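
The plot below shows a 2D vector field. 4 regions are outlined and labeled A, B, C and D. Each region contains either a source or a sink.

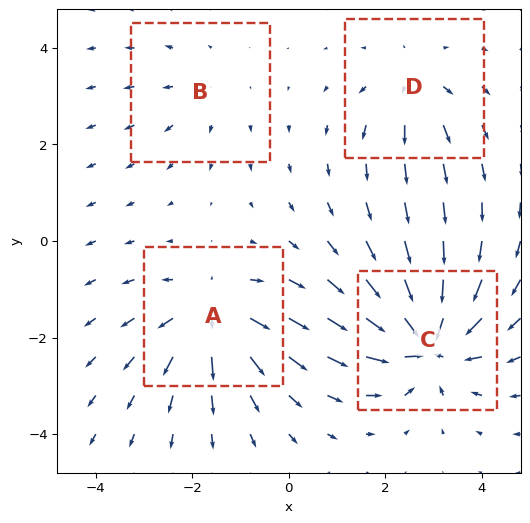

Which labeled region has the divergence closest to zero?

B

Divergence at each region's feature centre — A: about +6, B: about +2, C: about -8, D: about +4. Region B is closest to zero.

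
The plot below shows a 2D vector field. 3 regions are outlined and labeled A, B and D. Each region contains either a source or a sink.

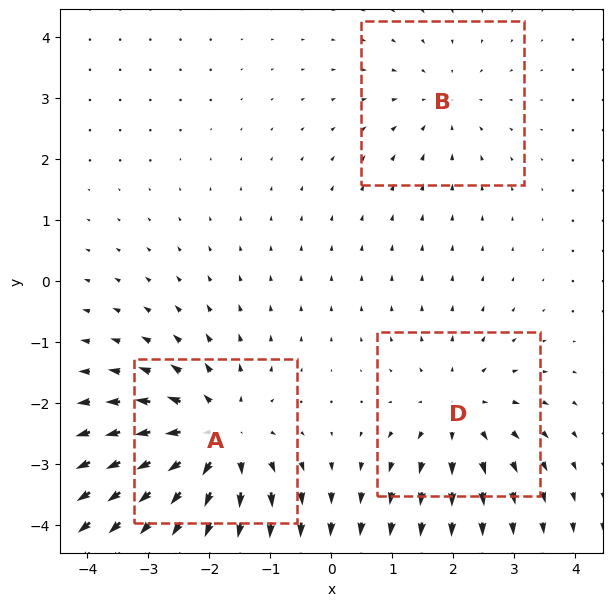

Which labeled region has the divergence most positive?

A

Divergence at each region's feature centre — A: about +5, B: about -2, D: about +3. Region A is most positive.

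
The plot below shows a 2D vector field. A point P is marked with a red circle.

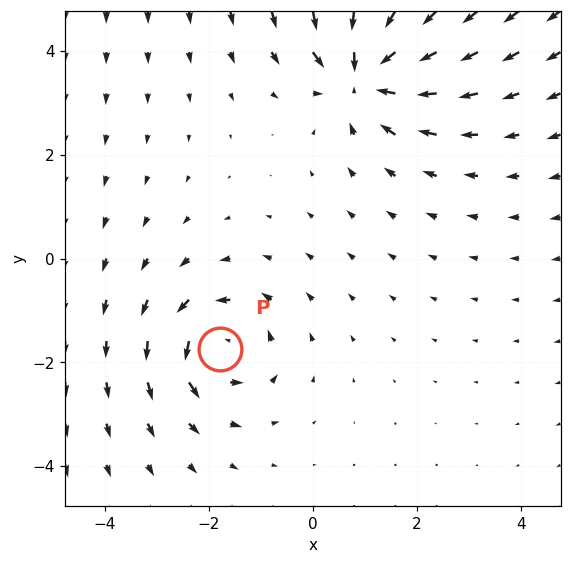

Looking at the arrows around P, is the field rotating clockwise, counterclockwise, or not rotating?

counterclockwise

Near P at (-1.8, -1.7) the arrows circulate counterclockwise. The curl (z-component) there is about +4; positive curl means counterclockwise rotation.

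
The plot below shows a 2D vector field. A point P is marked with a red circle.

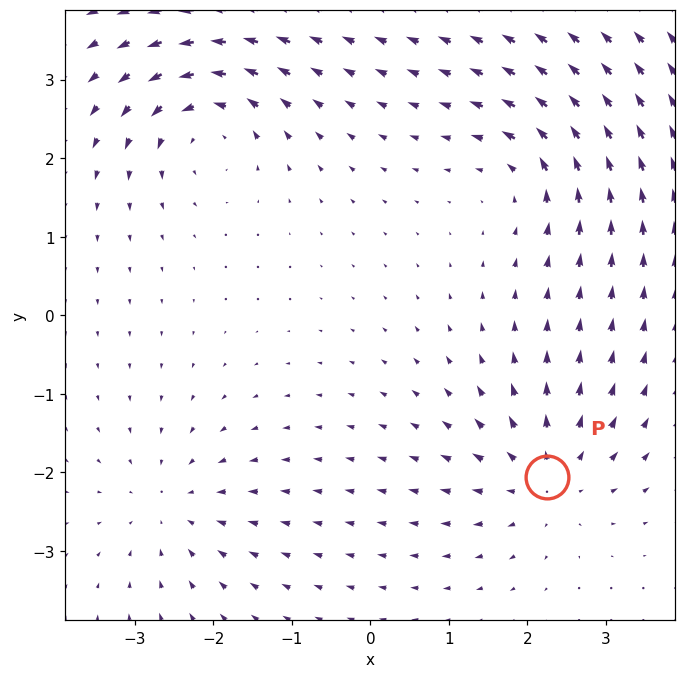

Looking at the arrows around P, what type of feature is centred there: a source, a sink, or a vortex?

At P (2.3, -2.1) the arrows spread outward. Divergence about +5, curl ≈0 — positive divergence with near-zero curl is a source.

source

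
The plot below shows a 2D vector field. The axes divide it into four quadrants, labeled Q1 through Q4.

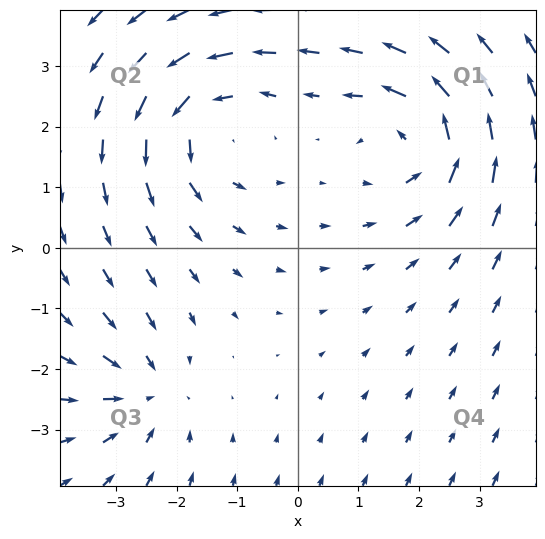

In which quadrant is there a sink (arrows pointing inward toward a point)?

Q3

The sink sits at approximately (-2.5, -2.4), which lies in quadrant Q3. The divergence there is about -3, negative as expected for a sink.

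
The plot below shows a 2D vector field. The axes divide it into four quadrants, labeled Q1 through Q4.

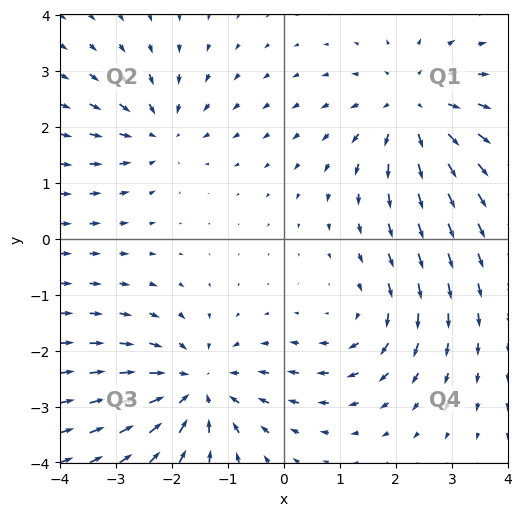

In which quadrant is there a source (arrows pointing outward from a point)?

Q1

The source sits at approximately (2.3, 2.3), which lies in quadrant Q1. The divergence there is about +4, positive as expected for a source.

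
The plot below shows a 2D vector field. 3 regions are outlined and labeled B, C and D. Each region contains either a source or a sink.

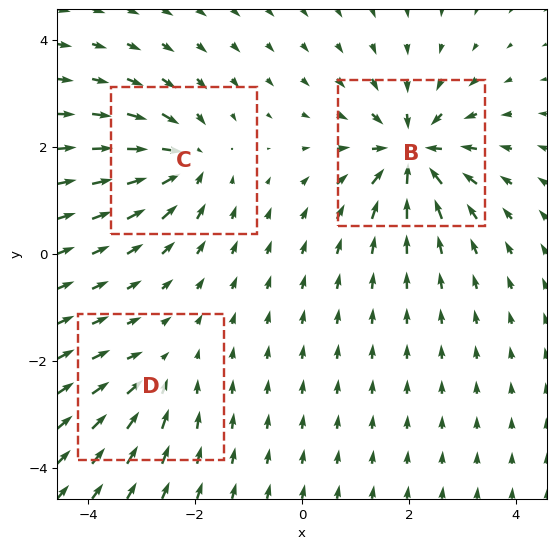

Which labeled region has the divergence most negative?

Divergence at each region's feature centre — B: about -6, C: about -4, D: about -3. Region B is most negative.

B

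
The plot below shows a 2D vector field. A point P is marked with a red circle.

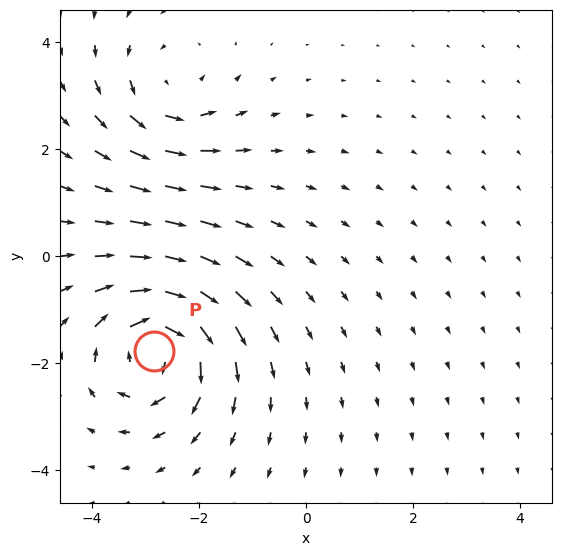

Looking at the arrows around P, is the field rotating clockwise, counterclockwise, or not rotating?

Near P at (-2.8, -1.8) the arrows circulate clockwise. The curl (z-component) there is about -5; negative curl means clockwise rotation.

clockwise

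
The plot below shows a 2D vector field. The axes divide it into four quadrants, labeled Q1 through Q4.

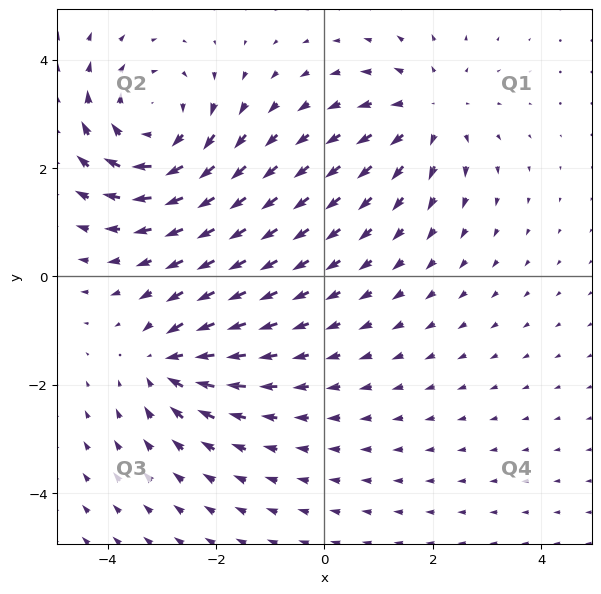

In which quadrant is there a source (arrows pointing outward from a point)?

Q1

The source sits at approximately (1.9, 3.0), which lies in quadrant Q1. The divergence there is about +3, positive as expected for a source.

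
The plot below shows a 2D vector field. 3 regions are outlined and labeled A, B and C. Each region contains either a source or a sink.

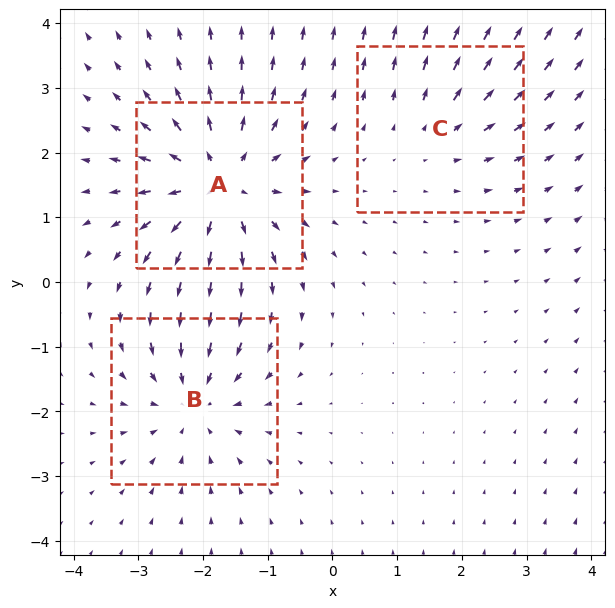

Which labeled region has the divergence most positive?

Divergence at each region's feature centre — A: about +5, B: about -3, C: about +2. Region A is most positive.

A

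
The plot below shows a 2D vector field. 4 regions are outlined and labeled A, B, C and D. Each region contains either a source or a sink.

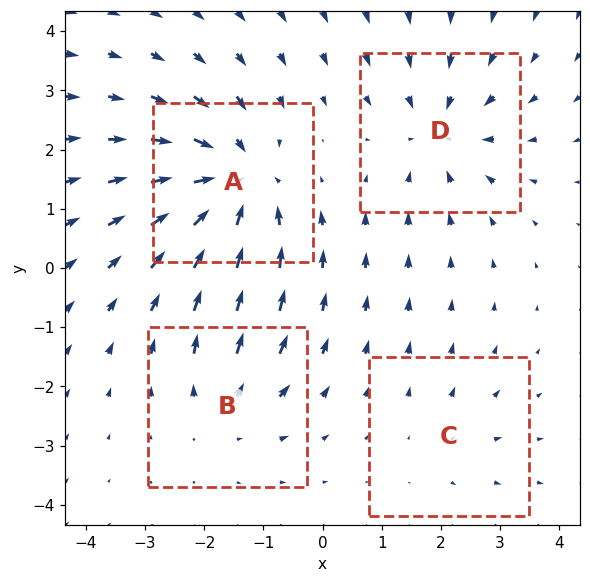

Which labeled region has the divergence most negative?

A

Divergence at each region's feature centre — A: about -7, B: about +3, C: about +2, D: about -5. Region A is most negative.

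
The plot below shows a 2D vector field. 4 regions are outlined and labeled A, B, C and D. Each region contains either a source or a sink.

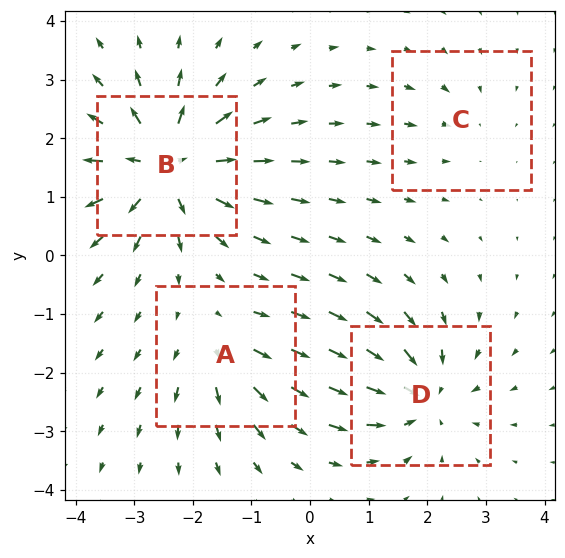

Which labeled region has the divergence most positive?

B

Divergence at each region's feature centre — A: about +4, B: about +7, C: about -2, D: about -5. Region B is most positive.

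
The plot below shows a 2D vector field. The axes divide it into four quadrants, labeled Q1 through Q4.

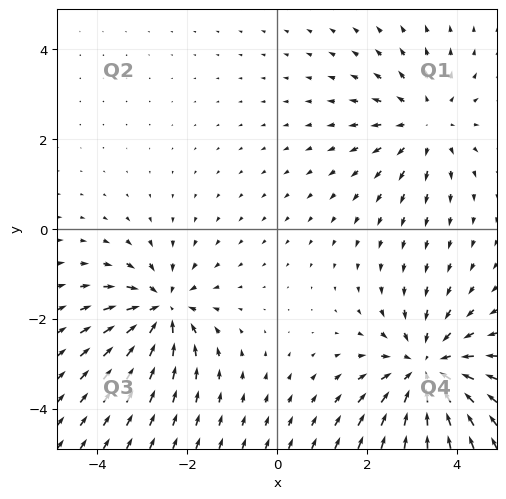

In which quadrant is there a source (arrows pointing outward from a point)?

The source sits at approximately (3.3, 2.3), which lies in quadrant Q1. The divergence there is about +3, positive as expected for a source.

Q1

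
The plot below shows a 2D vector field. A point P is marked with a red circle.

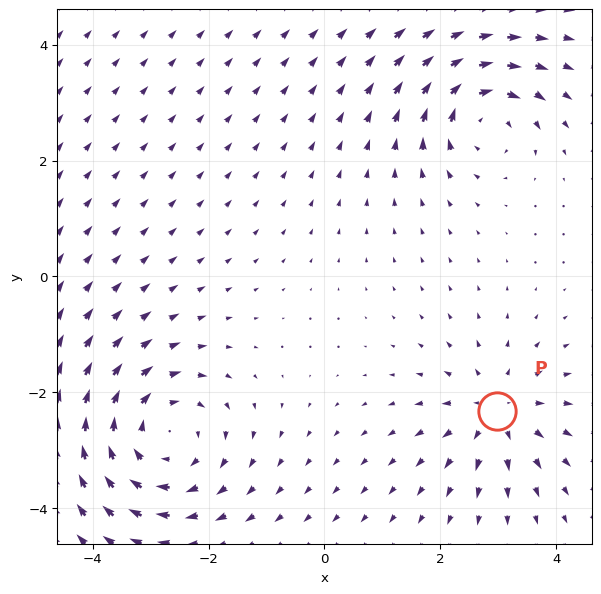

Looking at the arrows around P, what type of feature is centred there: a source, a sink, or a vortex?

At P (3.0, -2.3) the arrows spread outward. Divergence about +4, curl ≈0 — positive divergence with near-zero curl is a source.

source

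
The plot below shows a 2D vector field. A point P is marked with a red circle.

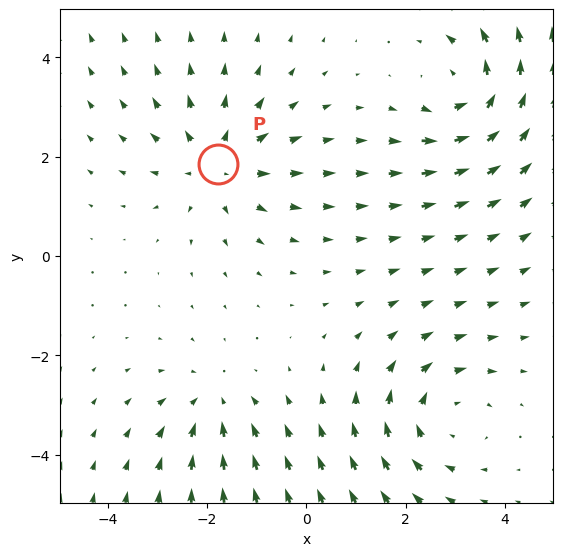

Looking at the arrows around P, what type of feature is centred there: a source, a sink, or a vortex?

At P (-1.8, 1.8) the arrows spread outward. Divergence about +3, curl ≈0 — positive divergence with near-zero curl is a source.

source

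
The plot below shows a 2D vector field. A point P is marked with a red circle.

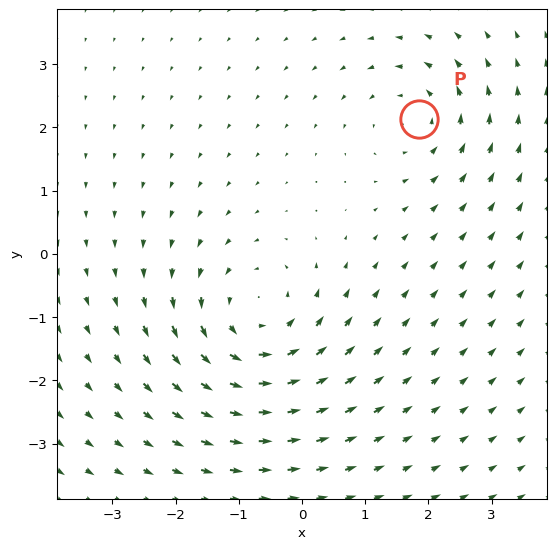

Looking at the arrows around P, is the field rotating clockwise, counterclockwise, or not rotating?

counterclockwise

Near P at (1.9, 2.1) the arrows circulate counterclockwise. The curl (z-component) there is about +3; positive curl means counterclockwise rotation.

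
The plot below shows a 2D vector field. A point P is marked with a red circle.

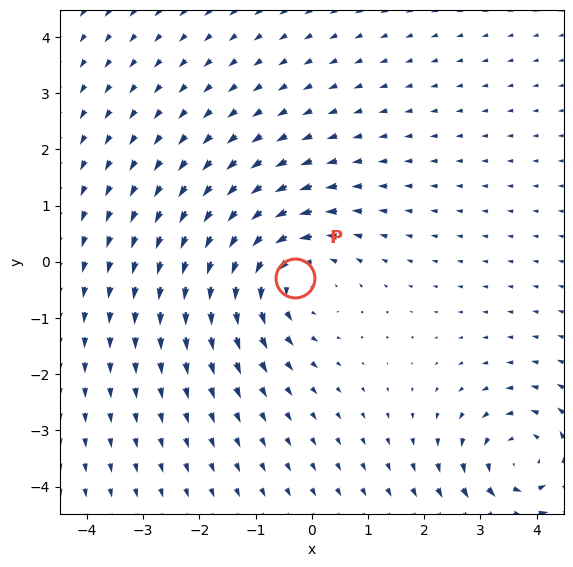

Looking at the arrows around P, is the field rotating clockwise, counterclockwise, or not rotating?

counterclockwise

Near P at (-0.3, -0.3) the arrows circulate counterclockwise. The curl (z-component) there is about +4; positive curl means counterclockwise rotation.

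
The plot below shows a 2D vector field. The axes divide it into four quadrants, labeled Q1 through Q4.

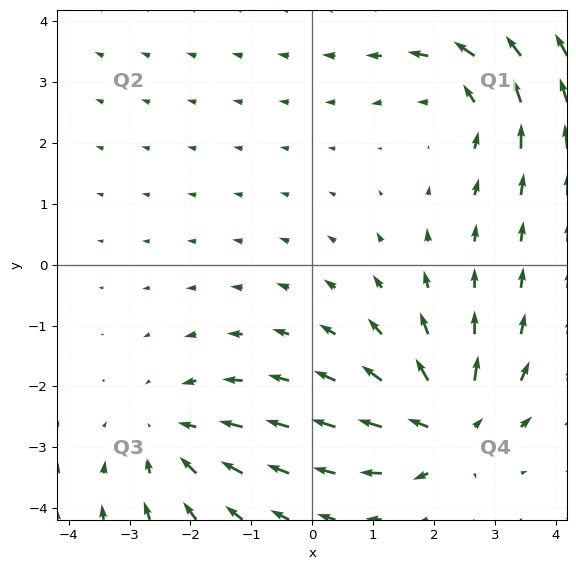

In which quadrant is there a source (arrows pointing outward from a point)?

The source sits at approximately (2.2, -2.6), which lies in quadrant Q4. The divergence there is about +5, positive as expected for a source.

Q4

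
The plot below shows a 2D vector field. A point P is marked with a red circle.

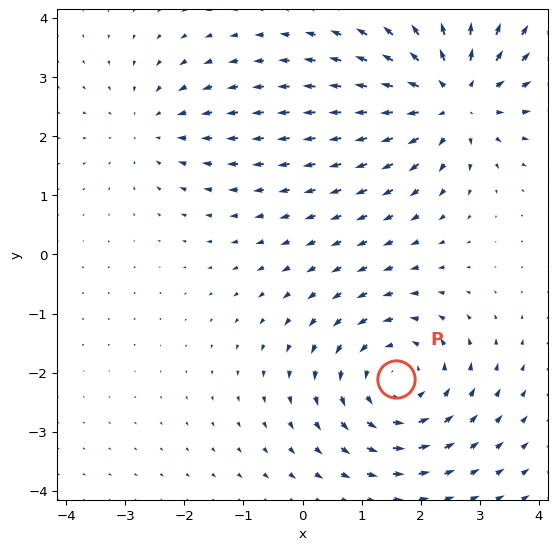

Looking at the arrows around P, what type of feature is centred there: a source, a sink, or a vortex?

At P (1.6, -2.1) the arrows circulate counterclockwise. Divergence ≈0, curl about +4 — near-zero divergence with nonzero curl is a vortex.

vortex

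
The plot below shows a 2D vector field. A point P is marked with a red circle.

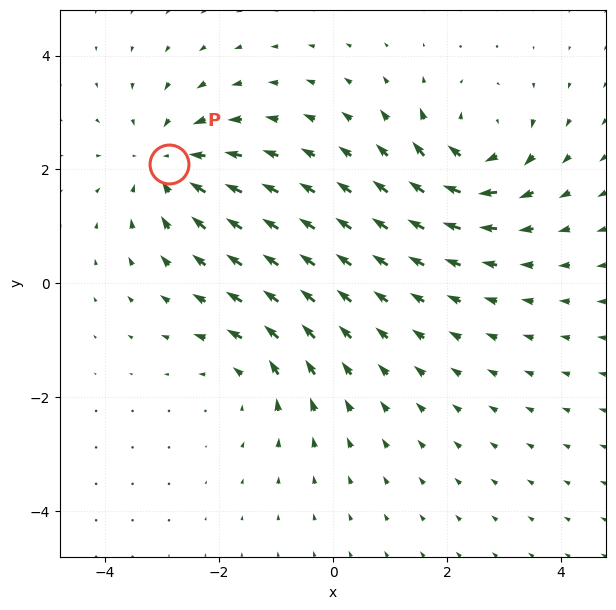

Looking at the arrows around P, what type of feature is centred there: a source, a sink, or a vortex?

At P (-2.9, 2.1) the arrows converge inward. Divergence about -5, curl ≈0 — negative divergence with near-zero curl is a sink.

sink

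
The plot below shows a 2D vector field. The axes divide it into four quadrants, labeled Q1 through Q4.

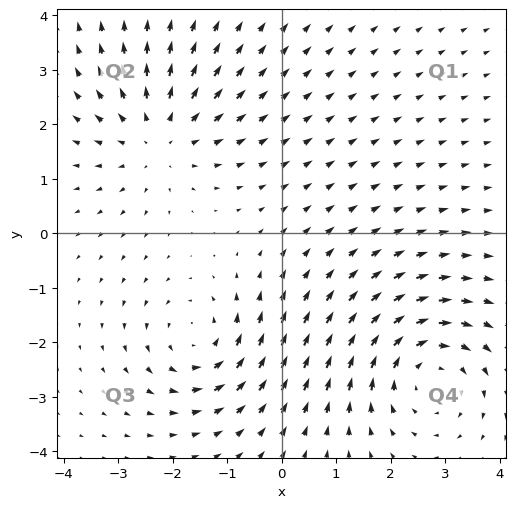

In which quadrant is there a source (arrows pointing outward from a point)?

The source sits at approximately (-2.3, 1.7), which lies in quadrant Q2. The divergence there is about +3, positive as expected for a source.

Q2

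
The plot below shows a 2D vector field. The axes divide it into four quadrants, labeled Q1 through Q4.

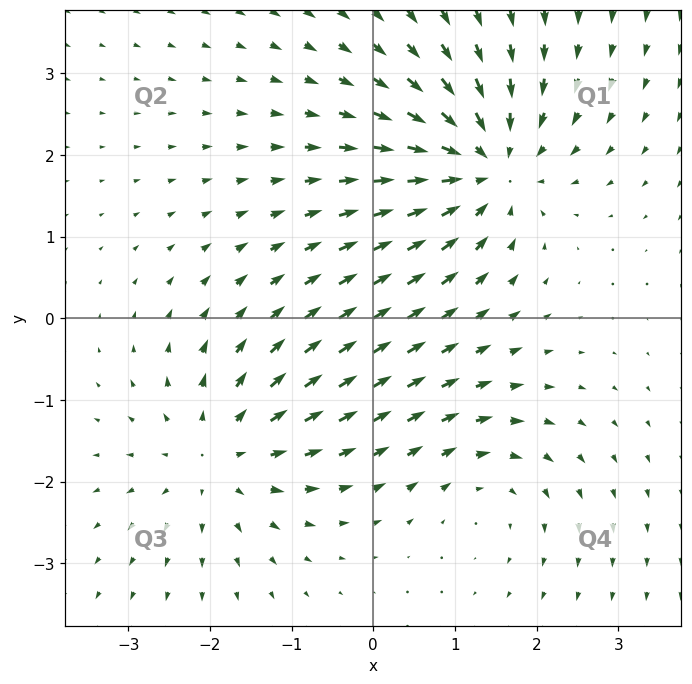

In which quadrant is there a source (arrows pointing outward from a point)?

Q3

The source sits at approximately (-1.9, -1.7), which lies in quadrant Q3. The divergence there is about +4, positive as expected for a source.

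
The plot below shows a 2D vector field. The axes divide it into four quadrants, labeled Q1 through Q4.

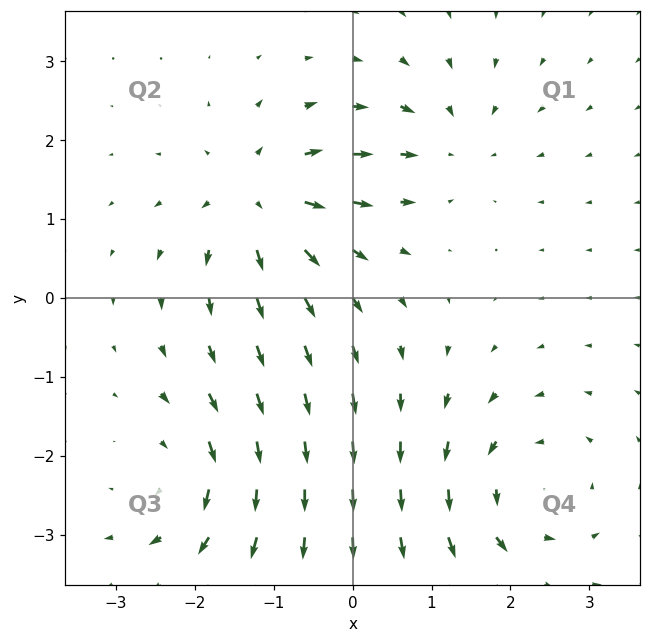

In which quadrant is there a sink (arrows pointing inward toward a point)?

Q1

The sink sits at approximately (1.2, 2.0), which lies in quadrant Q1. The divergence there is about -3, negative as expected for a sink.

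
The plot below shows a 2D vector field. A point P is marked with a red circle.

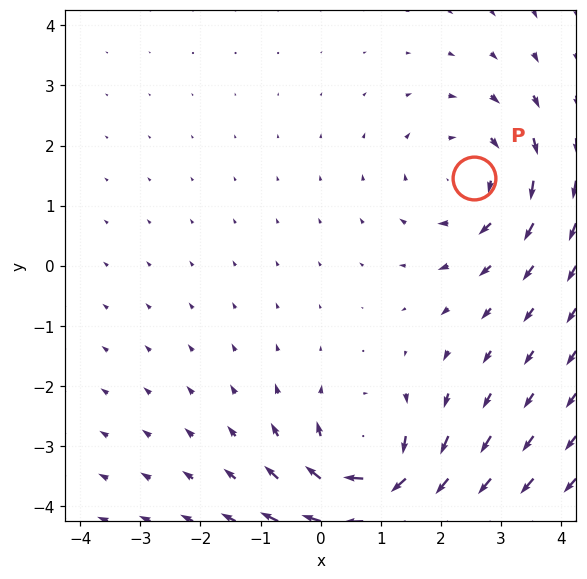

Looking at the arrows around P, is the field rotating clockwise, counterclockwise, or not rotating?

clockwise

Near P at (2.5, 1.5) the arrows circulate clockwise. The curl (z-component) there is about -3; negative curl means clockwise rotation.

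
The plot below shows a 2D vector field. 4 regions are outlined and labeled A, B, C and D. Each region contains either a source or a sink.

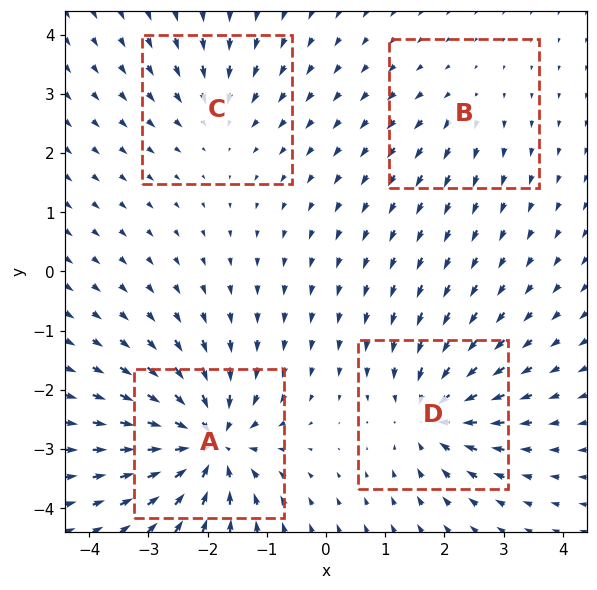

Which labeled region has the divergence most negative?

Divergence at each region's feature centre — A: about -9, B: about +3, C: about -4, D: about -6. Region A is most negative.

A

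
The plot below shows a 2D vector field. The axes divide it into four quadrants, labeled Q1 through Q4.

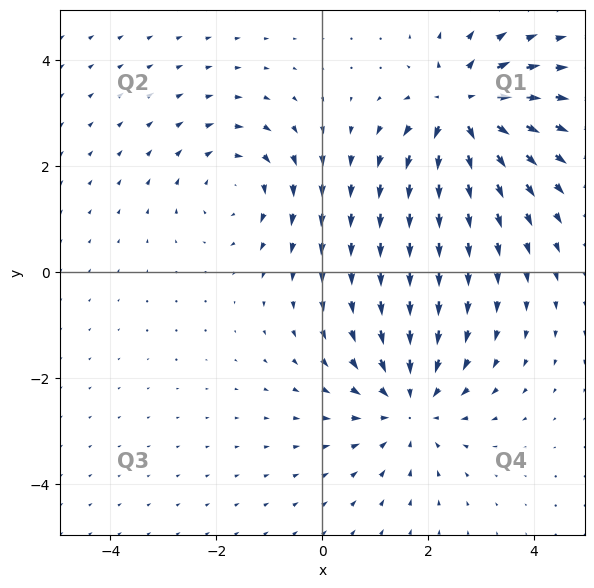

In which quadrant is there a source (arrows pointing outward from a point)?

Q1

The source sits at approximately (2.7, 3.1), which lies in quadrant Q1. The divergence there is about +6, positive as expected for a source.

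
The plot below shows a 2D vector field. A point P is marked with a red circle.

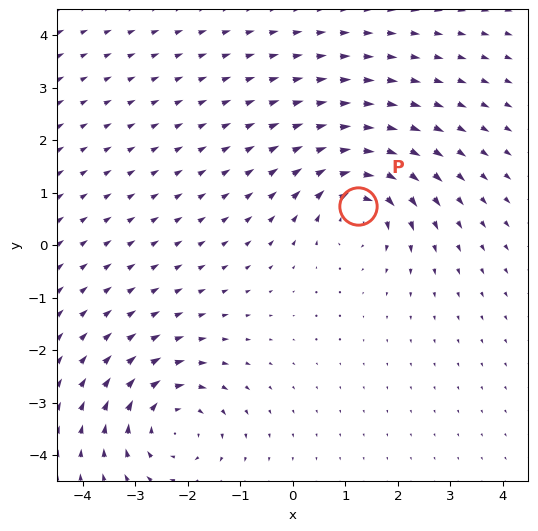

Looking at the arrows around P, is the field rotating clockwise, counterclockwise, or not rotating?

Near P at (1.2, 0.7) the arrows circulate clockwise. The curl (z-component) there is about -6; negative curl means clockwise rotation.

clockwise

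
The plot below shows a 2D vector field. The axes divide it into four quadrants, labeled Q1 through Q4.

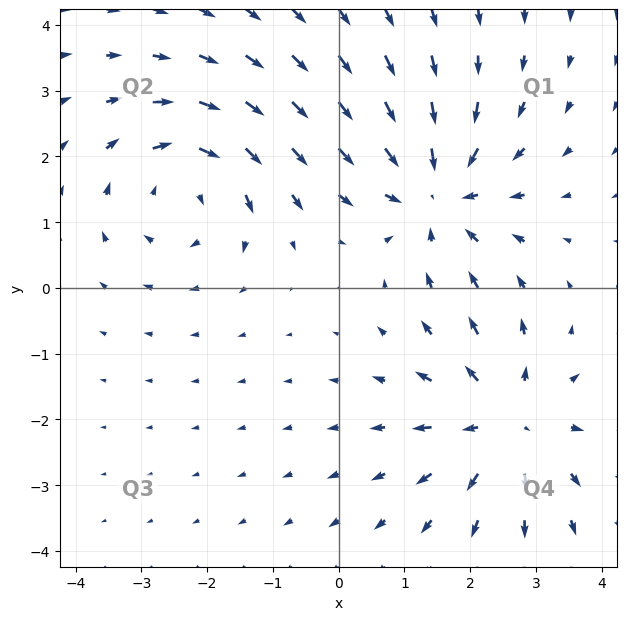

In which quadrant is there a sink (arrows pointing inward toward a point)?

The sink sits at approximately (1.5, 1.4), which lies in quadrant Q1. The divergence there is about -3, negative as expected for a sink.

Q1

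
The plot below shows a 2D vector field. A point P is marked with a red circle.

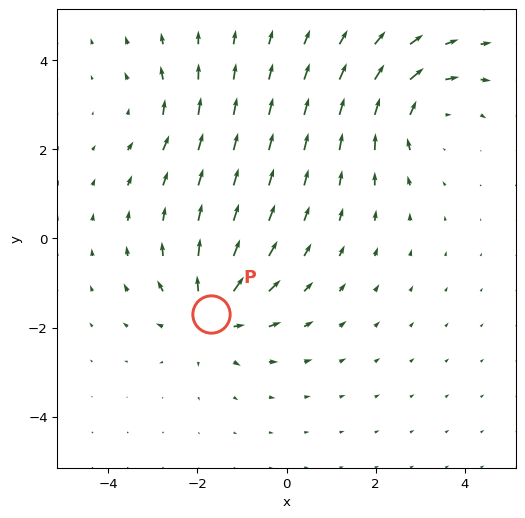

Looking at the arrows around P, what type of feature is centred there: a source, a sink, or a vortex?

At P (-1.7, -1.7) the arrows spread outward. Divergence about +5, curl ≈0 — positive divergence with near-zero curl is a source.

source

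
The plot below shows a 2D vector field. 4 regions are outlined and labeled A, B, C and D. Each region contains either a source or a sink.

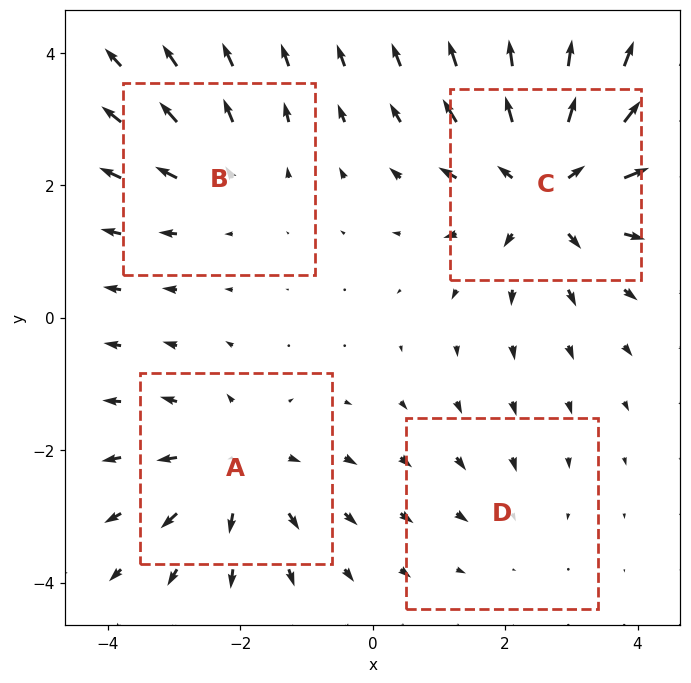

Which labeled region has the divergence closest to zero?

D

Divergence at each region's feature centre — A: about +4, B: about +3, C: about +6, D: about -2. Region D is closest to zero.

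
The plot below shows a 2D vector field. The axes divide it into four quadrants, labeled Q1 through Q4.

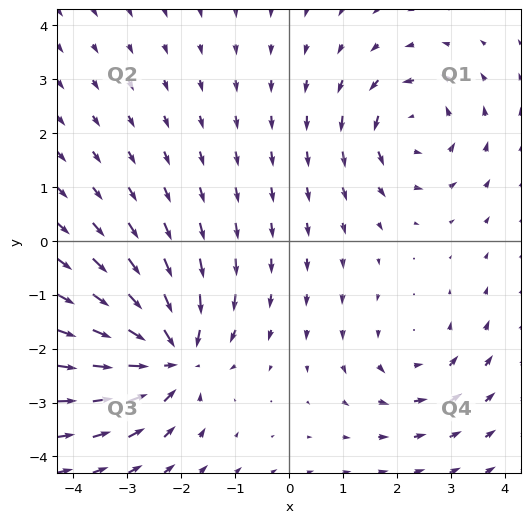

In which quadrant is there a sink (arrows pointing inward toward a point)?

Q3

The sink sits at approximately (-2.2, -2.1), which lies in quadrant Q3. The divergence there is about -6, negative as expected for a sink.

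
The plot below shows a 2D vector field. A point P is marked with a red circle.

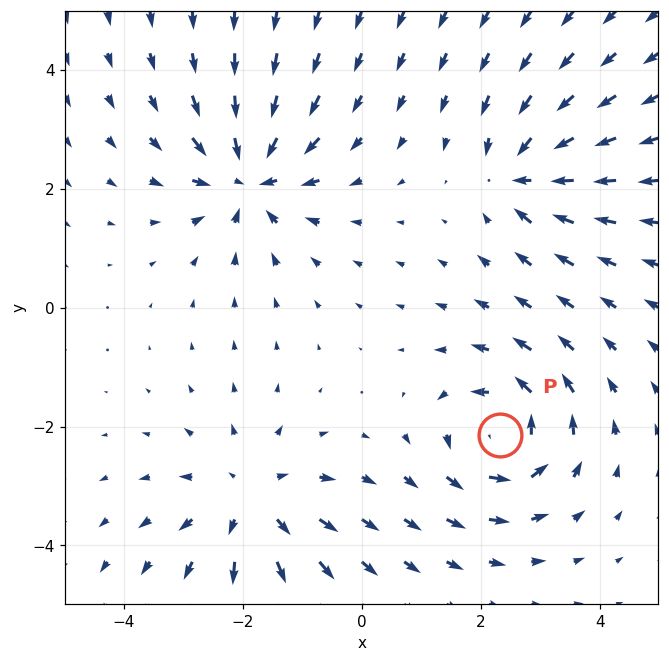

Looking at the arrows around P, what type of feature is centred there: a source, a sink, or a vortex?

At P (2.3, -2.1) the arrows circulate counterclockwise. Divergence ≈0, curl about +6 — near-zero divergence with nonzero curl is a vortex.

vortex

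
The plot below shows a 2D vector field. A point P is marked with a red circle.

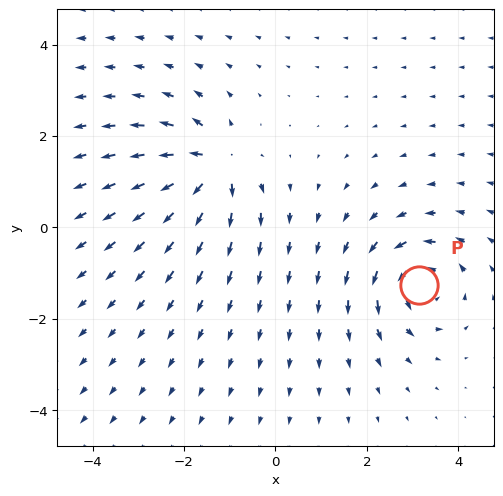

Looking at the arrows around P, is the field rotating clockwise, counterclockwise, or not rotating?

Near P at (3.1, -1.2) the arrows circulate counterclockwise. The curl (z-component) there is about +5; positive curl means counterclockwise rotation.

counterclockwise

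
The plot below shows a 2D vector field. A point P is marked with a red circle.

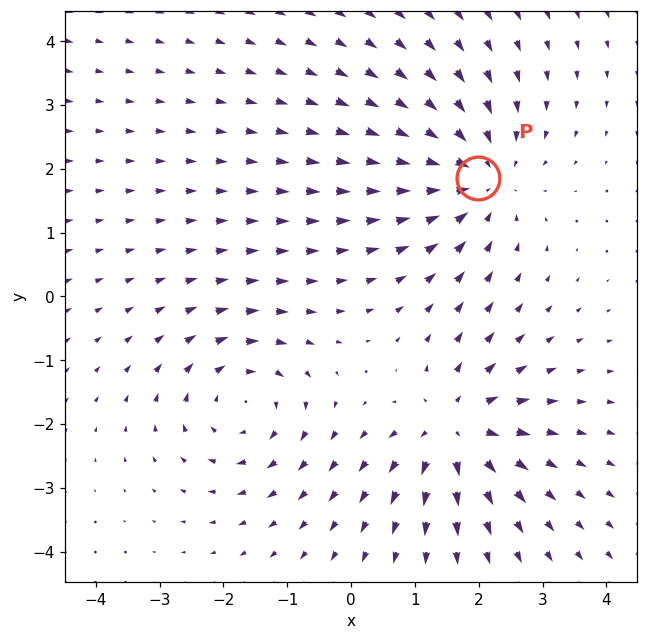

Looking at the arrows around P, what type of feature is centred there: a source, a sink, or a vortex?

At P (2.0, 1.9) the arrows converge inward. Divergence about -3, curl ≈0 — negative divergence with near-zero curl is a sink.

sink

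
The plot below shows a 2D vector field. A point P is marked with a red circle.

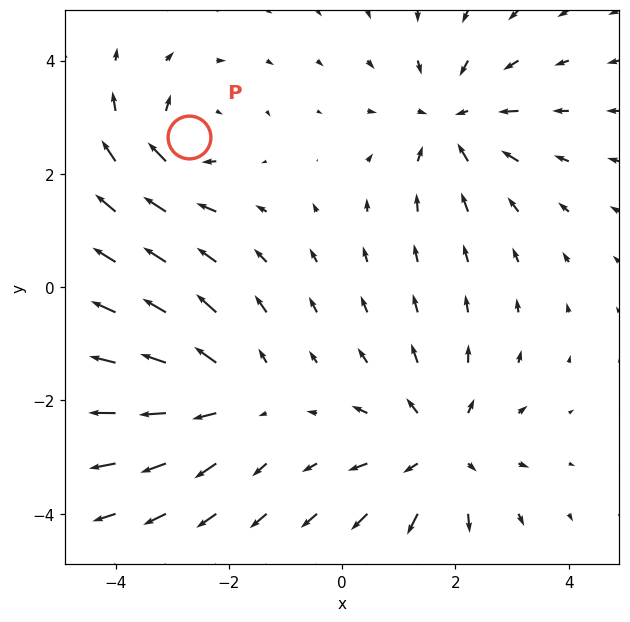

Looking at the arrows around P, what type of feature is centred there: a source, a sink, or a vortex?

At P (-2.7, 2.7) the arrows circulate clockwise. Divergence ≈0, curl about -4 — near-zero divergence with nonzero curl is a vortex.

vortex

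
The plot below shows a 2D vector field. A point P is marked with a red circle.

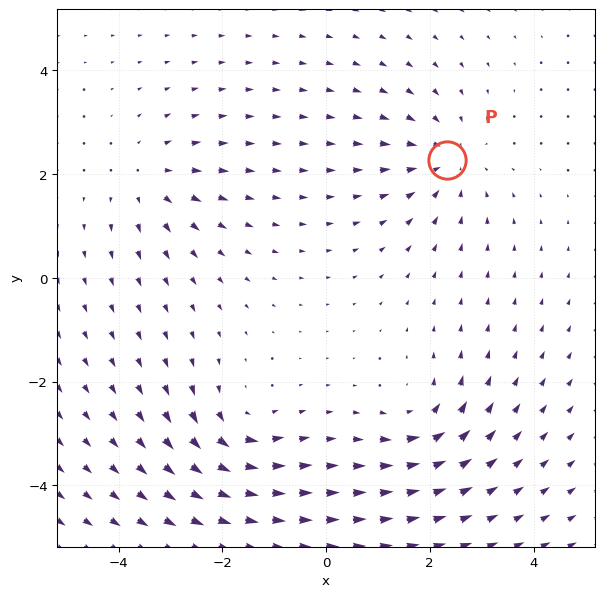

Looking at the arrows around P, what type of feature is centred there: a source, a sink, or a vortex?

sink

At P (2.3, 2.3) the arrows converge inward. Divergence about -3, curl ≈0 — negative divergence with near-zero curl is a sink.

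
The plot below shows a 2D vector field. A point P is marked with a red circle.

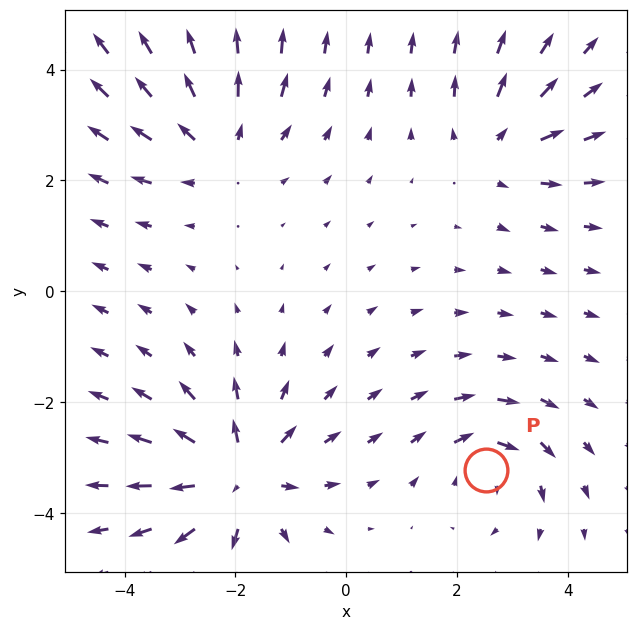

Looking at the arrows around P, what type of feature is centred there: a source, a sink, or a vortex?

At P (2.5, -3.2) the arrows circulate clockwise. Divergence ≈0, curl about -4 — near-zero divergence with nonzero curl is a vortex.

vortex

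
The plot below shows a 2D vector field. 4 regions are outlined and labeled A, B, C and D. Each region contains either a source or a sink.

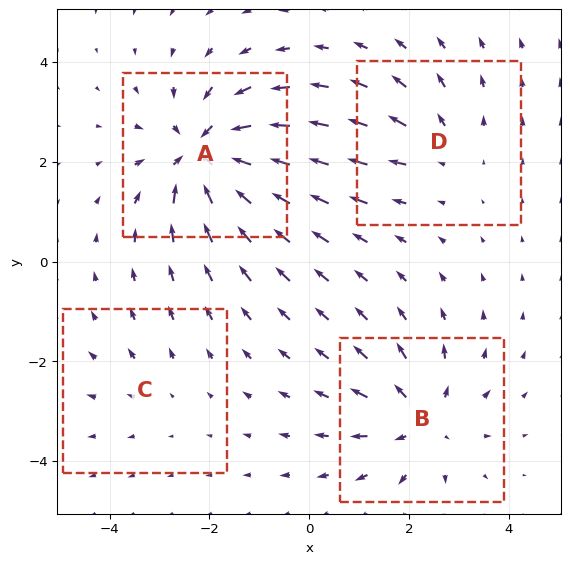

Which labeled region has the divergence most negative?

Divergence at each region's feature centre — A: about -7, B: about +5, C: about +2, D: about +3. Region A is most negative.

A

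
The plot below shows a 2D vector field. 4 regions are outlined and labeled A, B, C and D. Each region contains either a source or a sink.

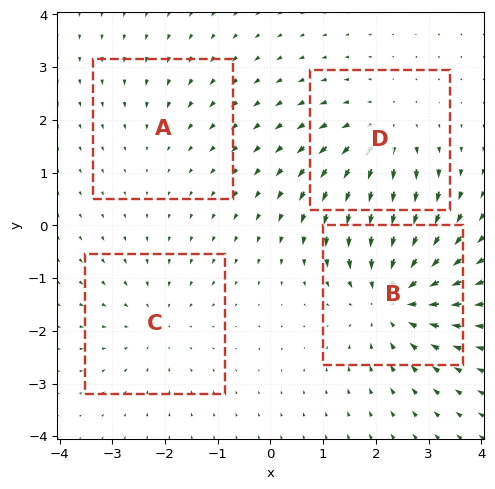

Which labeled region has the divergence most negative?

Divergence at each region's feature centre — A: about -2, B: about -6, C: about -3, D: about +4. Region B is most negative.

B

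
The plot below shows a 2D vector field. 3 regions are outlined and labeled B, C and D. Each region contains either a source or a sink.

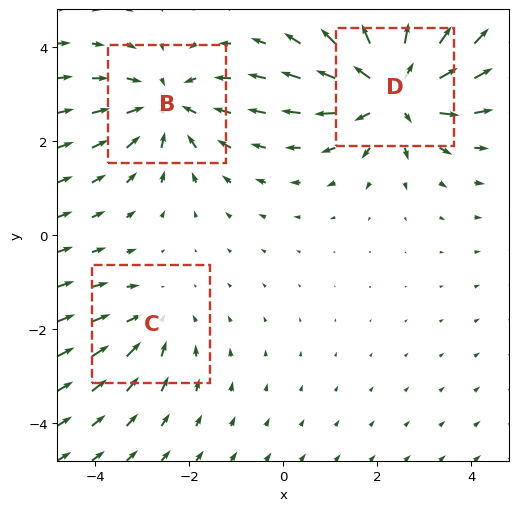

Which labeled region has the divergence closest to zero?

Divergence at each region's feature centre — B: about -3, C: about -2, D: about +5. Region C is closest to zero.

C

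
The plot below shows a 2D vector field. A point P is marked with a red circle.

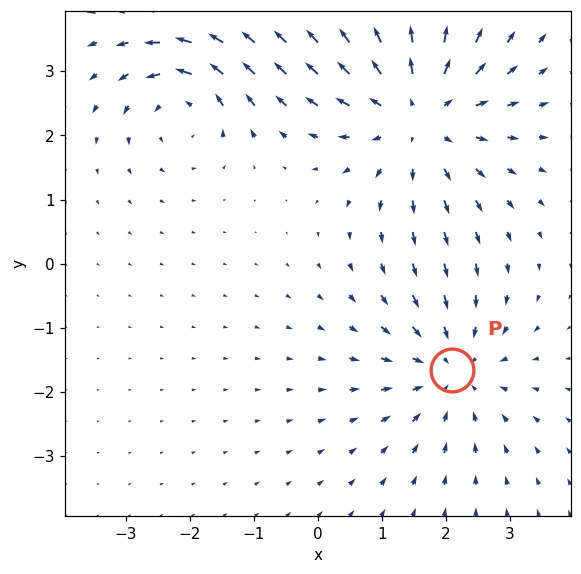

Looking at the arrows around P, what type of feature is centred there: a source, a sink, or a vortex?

sink

At P (2.1, -1.7) the arrows converge inward. Divergence about -3, curl ≈0 — negative divergence with near-zero curl is a sink.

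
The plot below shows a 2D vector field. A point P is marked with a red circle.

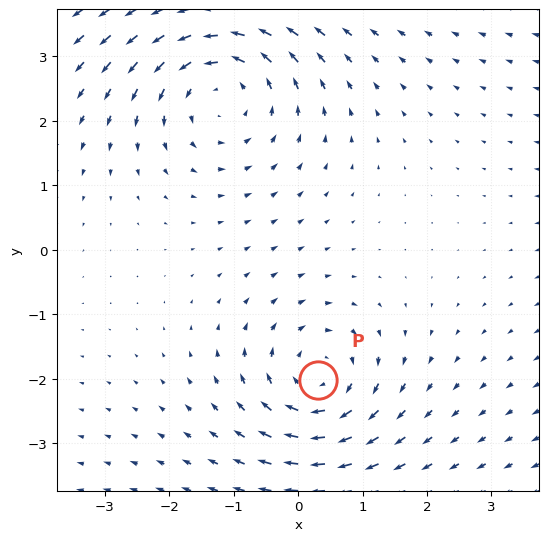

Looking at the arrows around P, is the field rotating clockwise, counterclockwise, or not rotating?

Near P at (0.3, -2.0) the arrows circulate clockwise. The curl (z-component) there is about -4; negative curl means clockwise rotation.

clockwise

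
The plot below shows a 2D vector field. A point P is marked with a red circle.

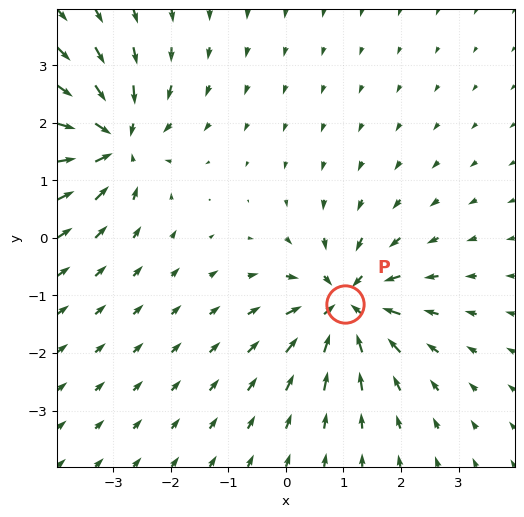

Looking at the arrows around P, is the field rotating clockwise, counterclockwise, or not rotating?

not rotating

Near P at (1.0, -1.2) the arrows show no circulation. The curl there is ≈0.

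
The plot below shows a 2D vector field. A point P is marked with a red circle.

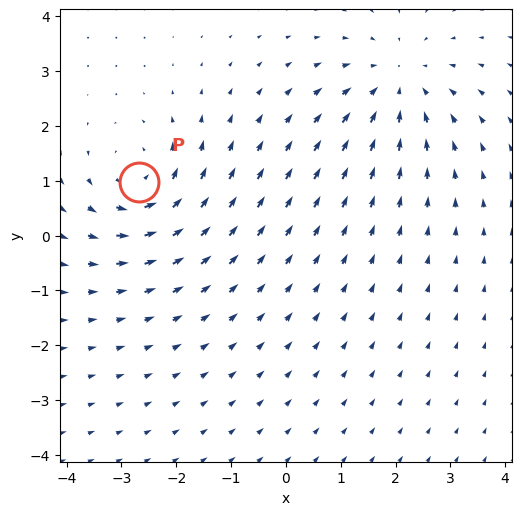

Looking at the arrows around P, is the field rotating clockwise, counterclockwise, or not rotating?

Near P at (-2.7, 1.0) the arrows circulate counterclockwise. The curl (z-component) there is about +4; positive curl means counterclockwise rotation.

counterclockwise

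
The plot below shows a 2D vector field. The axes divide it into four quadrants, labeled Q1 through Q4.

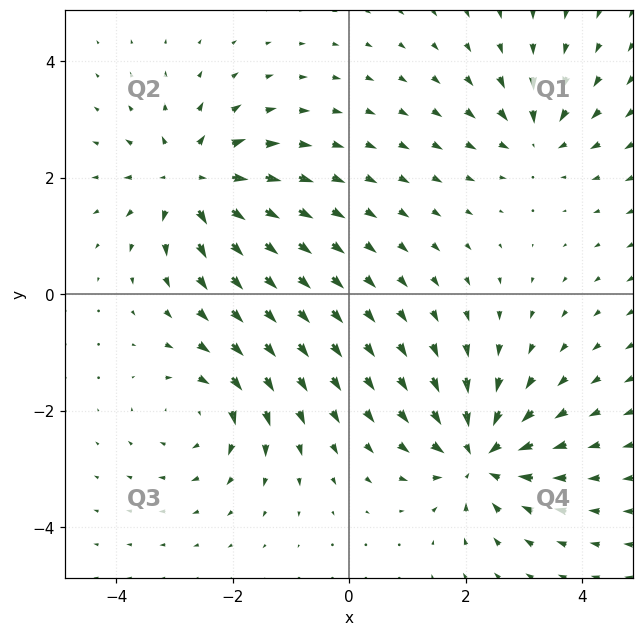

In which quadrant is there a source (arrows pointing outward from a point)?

Q2

The source sits at approximately (-2.7, 1.9), which lies in quadrant Q2. The divergence there is about +5, positive as expected for a source.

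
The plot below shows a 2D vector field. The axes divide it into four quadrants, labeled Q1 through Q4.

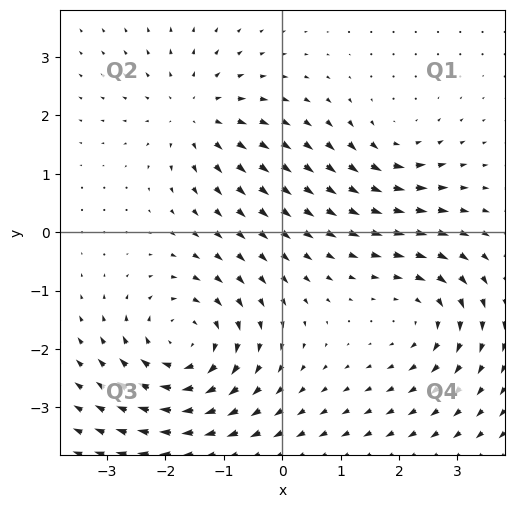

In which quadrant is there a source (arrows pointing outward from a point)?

Q2

The source sits at approximately (-1.5, 2.0), which lies in quadrant Q2. The divergence there is about +4, positive as expected for a source.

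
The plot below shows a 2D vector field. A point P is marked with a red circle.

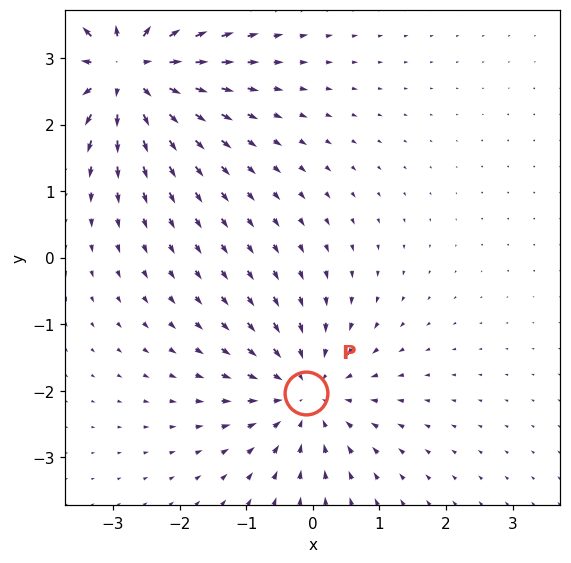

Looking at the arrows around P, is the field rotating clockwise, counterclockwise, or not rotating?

Near P at (-0.1, -2.0) the arrows show no circulation. The curl there is ≈0.

not rotating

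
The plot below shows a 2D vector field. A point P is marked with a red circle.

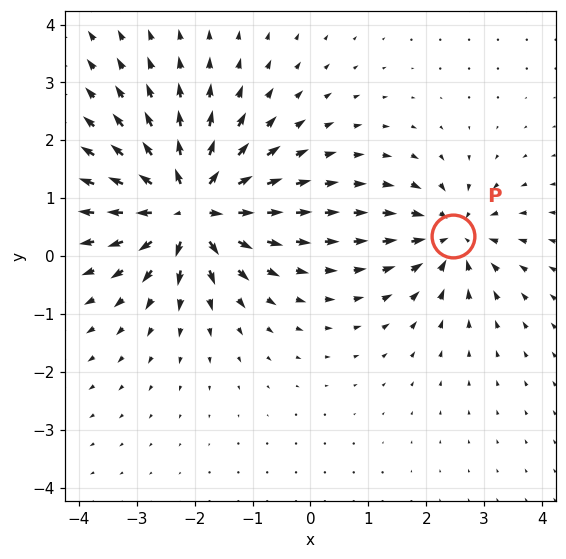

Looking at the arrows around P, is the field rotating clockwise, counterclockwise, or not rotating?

Near P at (2.5, 0.3) the arrows show no circulation. The curl there is ≈0.

not rotating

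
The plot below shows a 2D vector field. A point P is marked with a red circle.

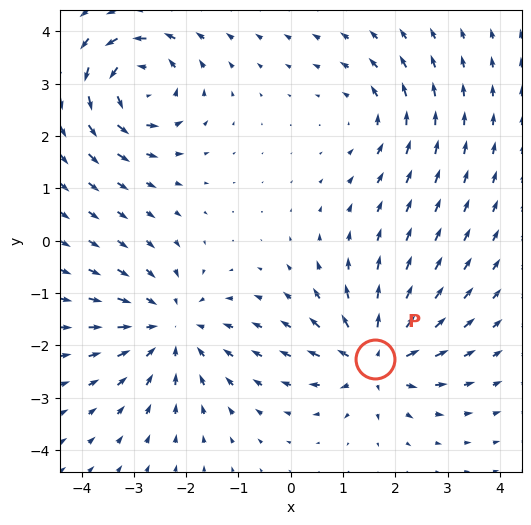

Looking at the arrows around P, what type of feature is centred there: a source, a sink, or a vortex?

source

At P (1.6, -2.3) the arrows spread outward. Divergence about +6, curl ≈0 — positive divergence with near-zero curl is a source.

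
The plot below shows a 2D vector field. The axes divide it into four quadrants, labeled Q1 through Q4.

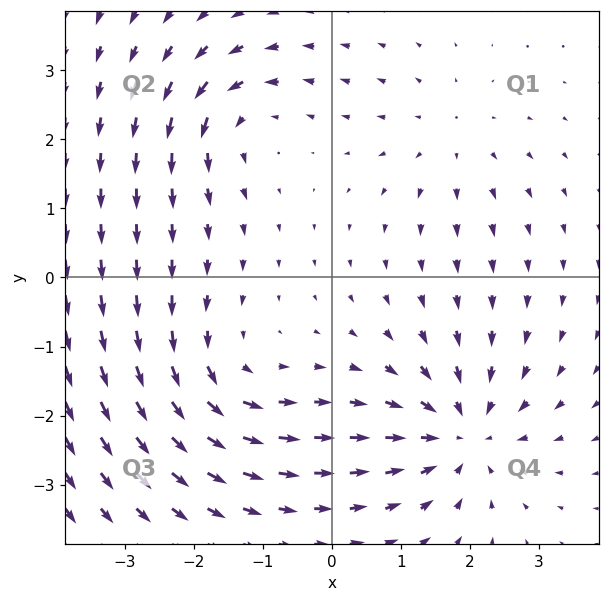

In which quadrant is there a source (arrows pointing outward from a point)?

Q1

The source sits at approximately (1.7, 2.0), which lies in quadrant Q1. The divergence there is about +2, positive as expected for a source.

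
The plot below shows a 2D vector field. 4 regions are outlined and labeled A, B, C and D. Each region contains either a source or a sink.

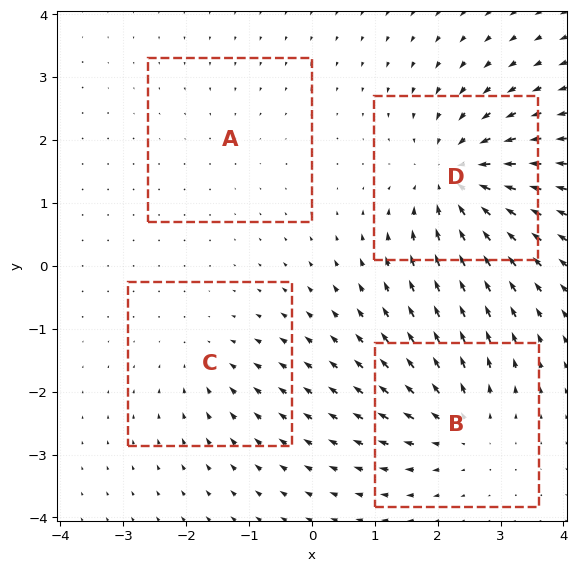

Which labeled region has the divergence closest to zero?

A

Divergence at each region's feature centre — A: about -2, B: about +5, C: about -3, D: about -7. Region A is closest to zero.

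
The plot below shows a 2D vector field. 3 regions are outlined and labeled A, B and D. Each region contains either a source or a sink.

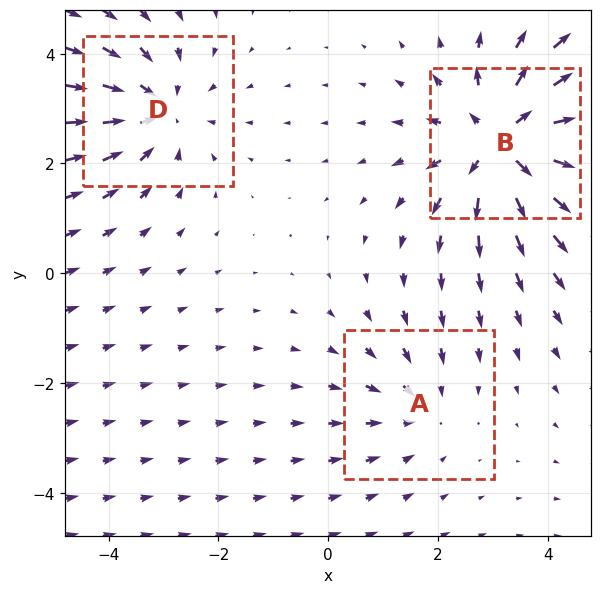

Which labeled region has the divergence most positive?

B

Divergence at each region's feature centre — A: about -2, B: about +5, D: about -3. Region B is most positive.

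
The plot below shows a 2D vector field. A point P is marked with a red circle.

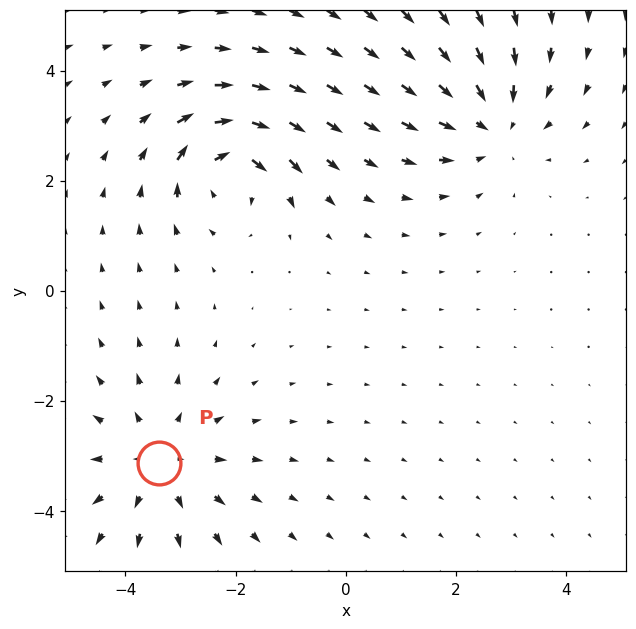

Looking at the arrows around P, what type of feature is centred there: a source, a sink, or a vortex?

source

At P (-3.4, -3.1) the arrows spread outward. Divergence about +2, curl ≈0 — positive divergence with near-zero curl is a source.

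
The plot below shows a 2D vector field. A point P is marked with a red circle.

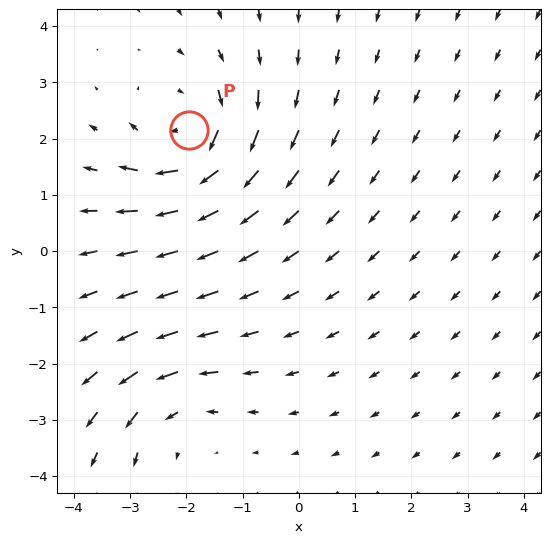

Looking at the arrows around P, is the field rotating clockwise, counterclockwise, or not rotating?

clockwise

Near P at (-2.0, 2.1) the arrows circulate clockwise. The curl (z-component) there is about -4; negative curl means clockwise rotation.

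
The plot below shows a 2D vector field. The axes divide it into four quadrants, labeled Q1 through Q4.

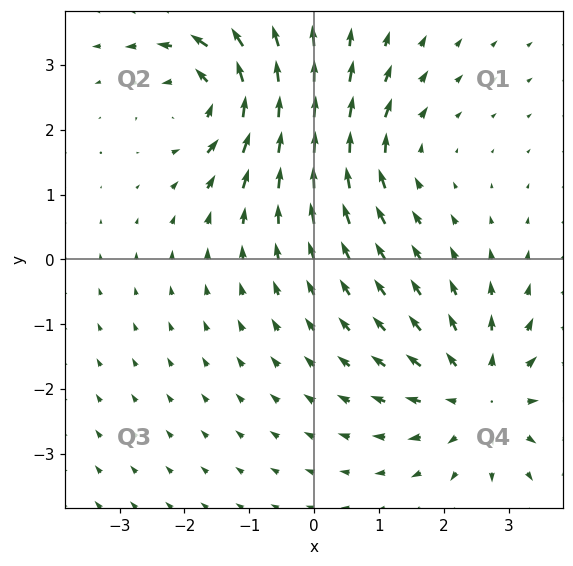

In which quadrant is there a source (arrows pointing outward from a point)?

The source sits at approximately (2.6, -2.1), which lies in quadrant Q4. The divergence there is about +4, positive as expected for a source.

Q4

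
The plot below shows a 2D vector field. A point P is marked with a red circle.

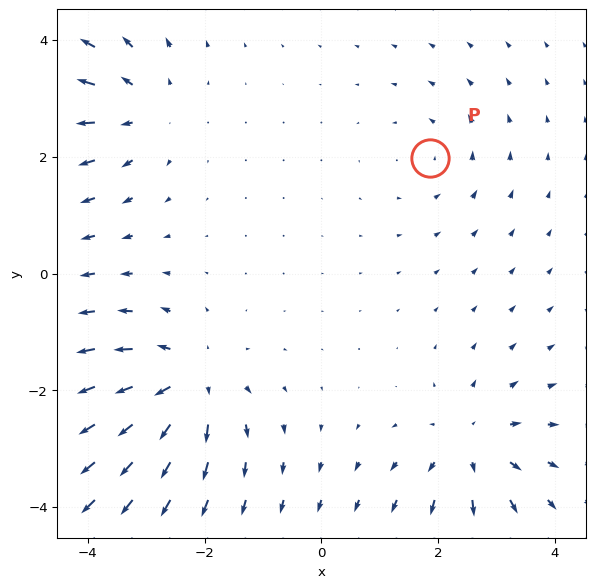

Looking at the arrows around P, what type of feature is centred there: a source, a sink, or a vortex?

At P (1.9, 2.0) the arrows circulate counterclockwise. Divergence ≈0, curl about +2 — near-zero divergence with nonzero curl is a vortex.

vortex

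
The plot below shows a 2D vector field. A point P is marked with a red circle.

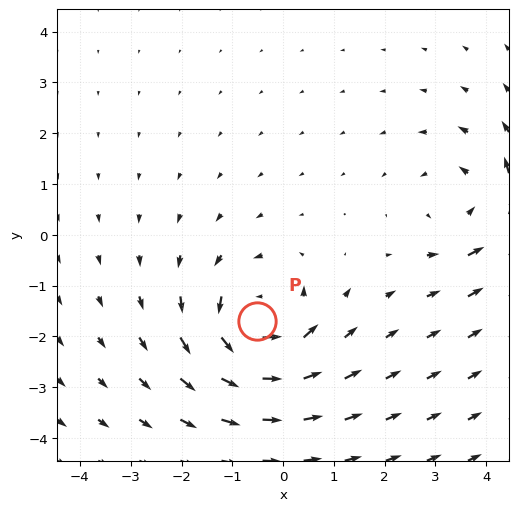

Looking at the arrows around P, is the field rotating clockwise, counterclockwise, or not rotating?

Near P at (-0.5, -1.7) the arrows circulate counterclockwise. The curl (z-component) there is about +4; positive curl means counterclockwise rotation.

counterclockwise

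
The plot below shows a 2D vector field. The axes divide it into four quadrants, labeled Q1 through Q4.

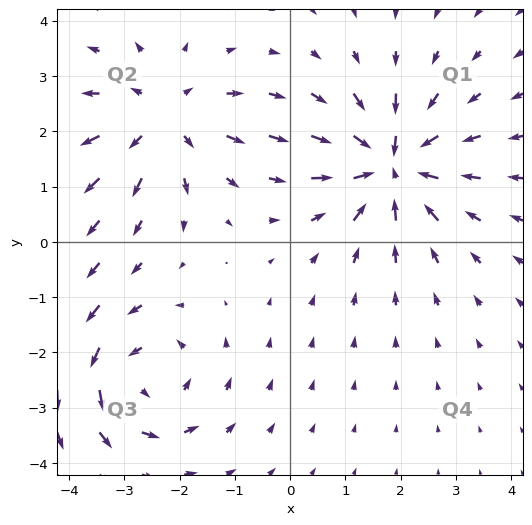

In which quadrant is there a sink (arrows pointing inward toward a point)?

Q1

The sink sits at approximately (1.8, 1.4), which lies in quadrant Q1. The divergence there is about -5, negative as expected for a sink.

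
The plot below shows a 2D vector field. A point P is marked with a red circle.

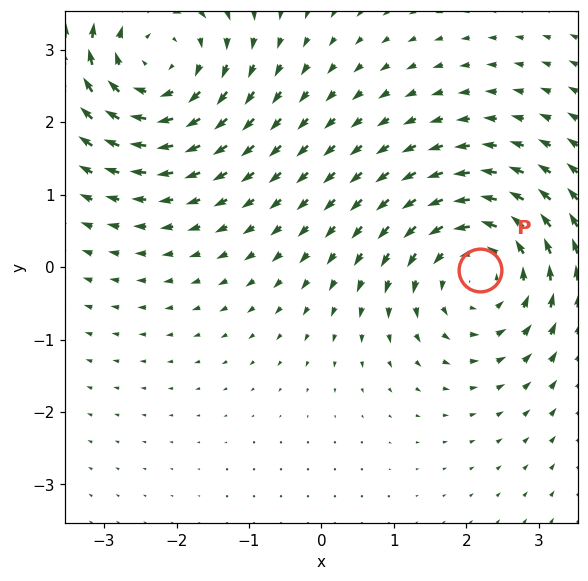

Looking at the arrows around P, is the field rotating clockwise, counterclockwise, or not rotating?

Near P at (2.2, -0.0) the arrows circulate counterclockwise. The curl (z-component) there is about +4; positive curl means counterclockwise rotation.

counterclockwise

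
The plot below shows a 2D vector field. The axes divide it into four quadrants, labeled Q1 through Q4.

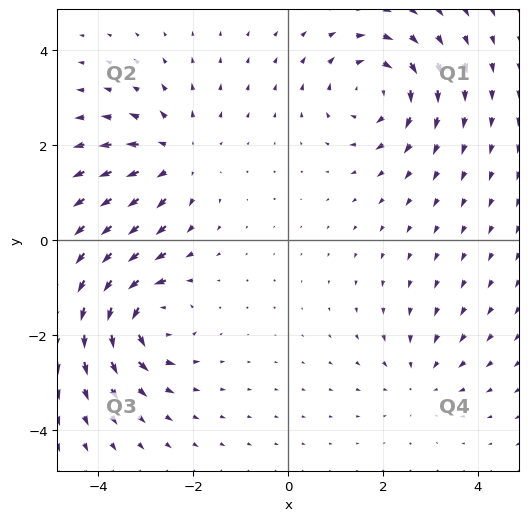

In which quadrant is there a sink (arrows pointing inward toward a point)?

Q4

The sink sits at approximately (2.8, -2.9), which lies in quadrant Q4. The divergence there is about -2, negative as expected for a sink.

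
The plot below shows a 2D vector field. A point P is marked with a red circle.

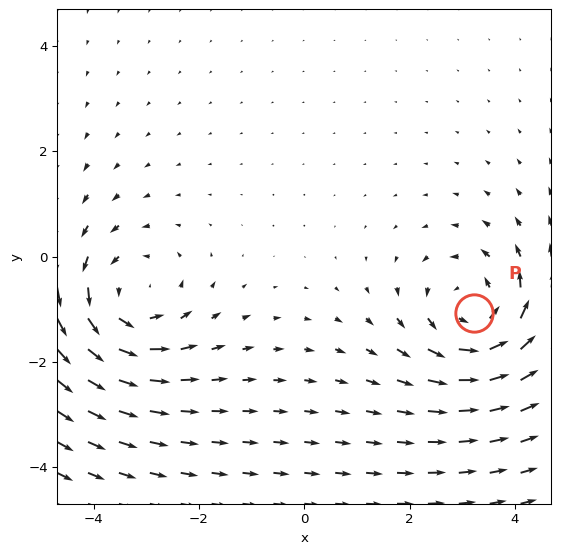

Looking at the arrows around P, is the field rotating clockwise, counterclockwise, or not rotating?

counterclockwise

Near P at (3.2, -1.1) the arrows circulate counterclockwise. The curl (z-component) there is about +4; positive curl means counterclockwise rotation.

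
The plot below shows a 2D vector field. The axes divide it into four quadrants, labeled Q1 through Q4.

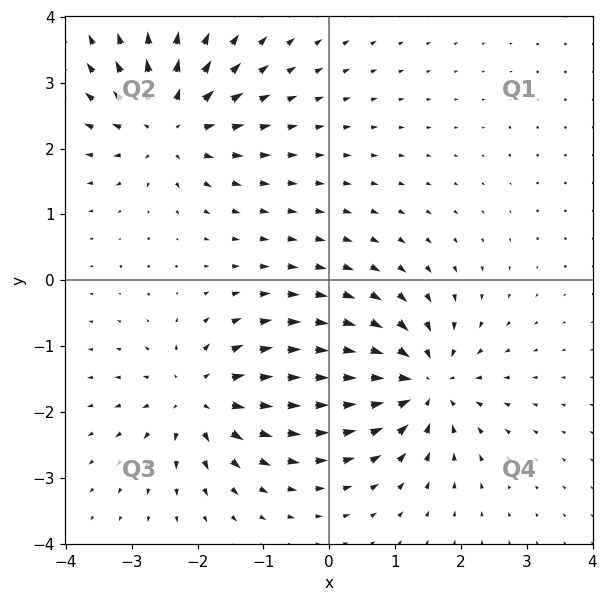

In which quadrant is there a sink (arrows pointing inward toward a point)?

Q4

The sink sits at approximately (1.4, -1.6), which lies in quadrant Q4. The divergence there is about -6, negative as expected for a sink.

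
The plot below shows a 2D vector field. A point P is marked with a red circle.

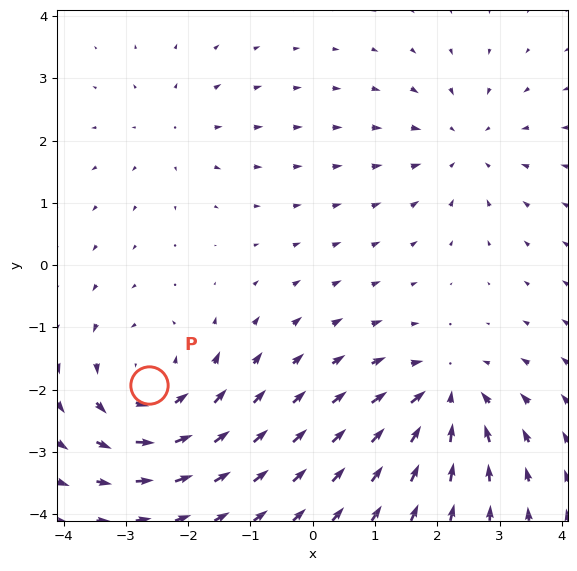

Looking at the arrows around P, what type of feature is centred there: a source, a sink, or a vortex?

vortex

At P (-2.6, -1.9) the arrows circulate counterclockwise. Divergence ≈0, curl about +5 — near-zero divergence with nonzero curl is a vortex.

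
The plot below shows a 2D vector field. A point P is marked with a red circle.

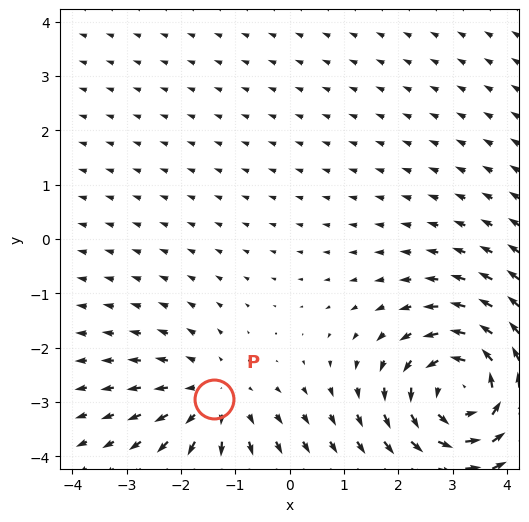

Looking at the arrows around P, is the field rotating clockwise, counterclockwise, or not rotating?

not rotating

Near P at (-1.4, -2.9) the arrows show no circulation. The curl there is ≈0.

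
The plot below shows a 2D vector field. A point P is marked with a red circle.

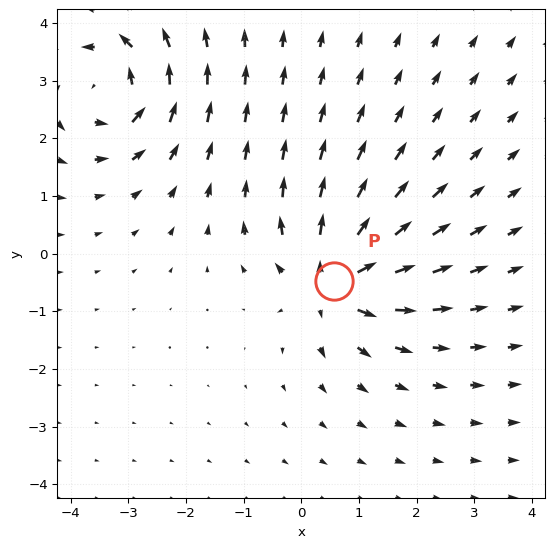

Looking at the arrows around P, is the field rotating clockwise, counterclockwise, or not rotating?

not rotating

Near P at (0.6, -0.5) the arrows show no circulation. The curl there is ≈0.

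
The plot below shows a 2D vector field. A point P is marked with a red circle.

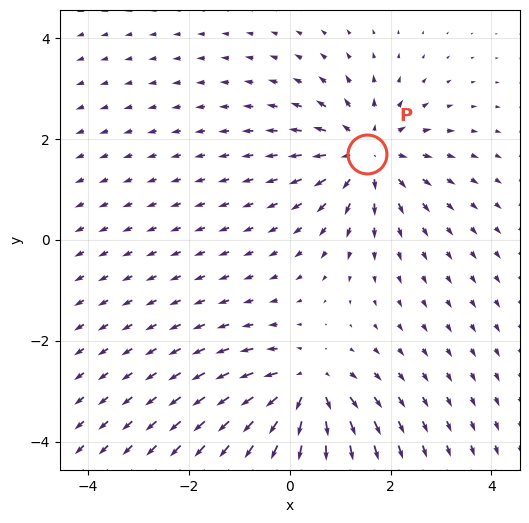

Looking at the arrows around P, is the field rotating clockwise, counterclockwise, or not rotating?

not rotating

Near P at (1.5, 1.7) the arrows show no circulation. The curl there is ≈0.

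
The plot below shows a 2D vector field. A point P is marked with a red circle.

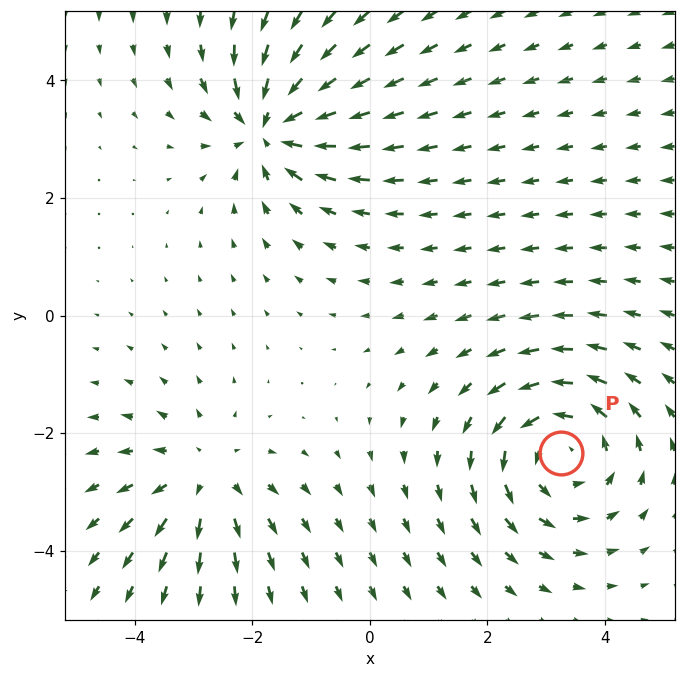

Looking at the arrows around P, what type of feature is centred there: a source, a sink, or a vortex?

At P (3.3, -2.3) the arrows circulate counterclockwise. Divergence ≈0, curl about +4 — near-zero divergence with nonzero curl is a vortex.

vortex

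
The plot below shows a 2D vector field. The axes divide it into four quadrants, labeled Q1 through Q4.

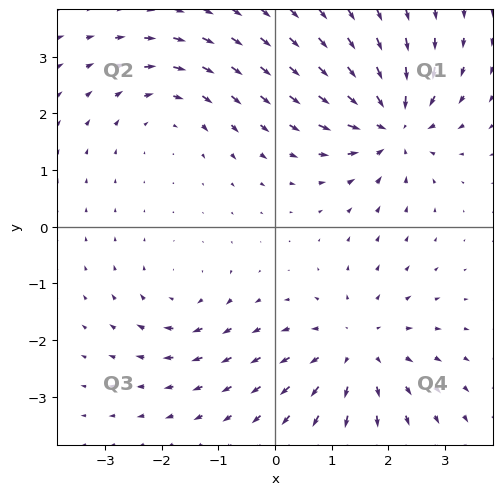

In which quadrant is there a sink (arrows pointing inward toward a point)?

The sink sits at approximately (2.1, 1.8), which lies in quadrant Q1. The divergence there is about -6, negative as expected for a sink.

Q1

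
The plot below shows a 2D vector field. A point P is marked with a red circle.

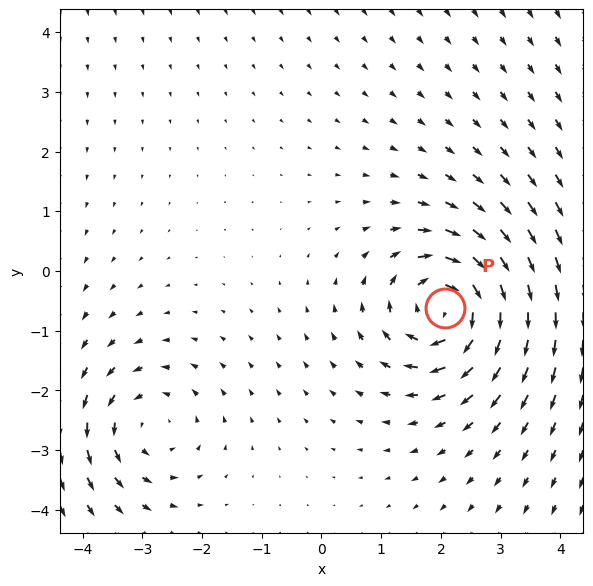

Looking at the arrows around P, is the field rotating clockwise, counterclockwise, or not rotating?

Near P at (2.1, -0.6) the arrows circulate clockwise. The curl (z-component) there is about -6; negative curl means clockwise rotation.

clockwise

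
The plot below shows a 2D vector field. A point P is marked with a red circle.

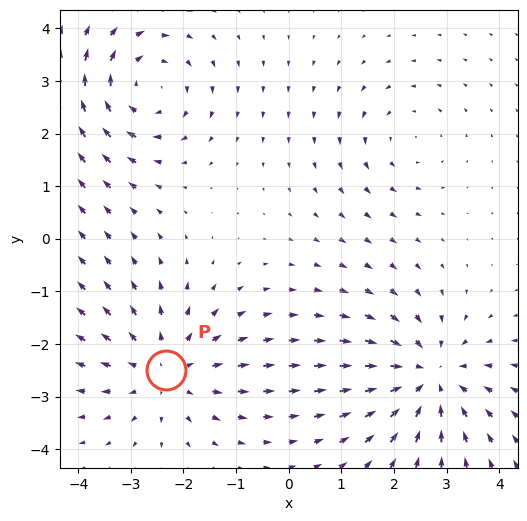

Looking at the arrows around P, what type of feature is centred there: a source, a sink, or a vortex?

source

At P (-2.3, -2.5) the arrows spread outward. Divergence about +4, curl ≈0 — positive divergence with near-zero curl is a source.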